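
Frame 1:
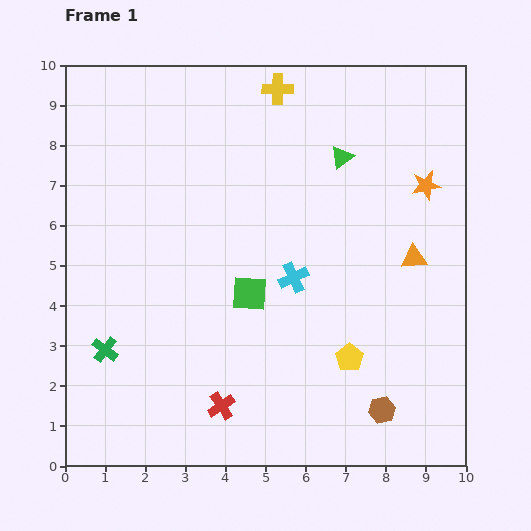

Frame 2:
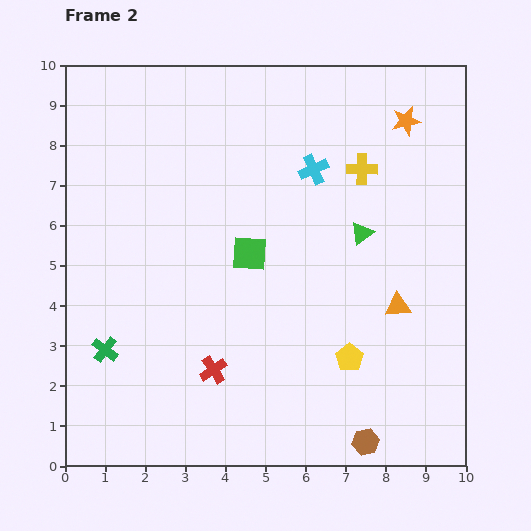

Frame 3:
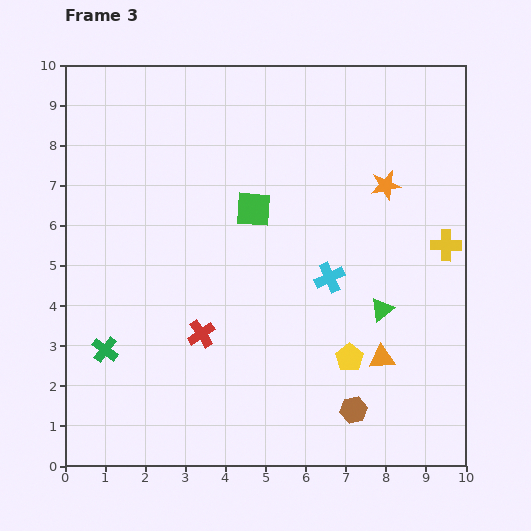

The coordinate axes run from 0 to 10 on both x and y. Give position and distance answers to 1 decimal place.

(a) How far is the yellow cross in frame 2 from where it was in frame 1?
2.9

The yellow cross moved from (5.3, 9.4) to (7.4, 7.4), a distance of √(2.1² + 2.0²) ≈ 2.9.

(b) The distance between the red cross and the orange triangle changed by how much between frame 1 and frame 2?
-1.2

Distance in frame 1: 6.1. Distance in frame 2: 4.9.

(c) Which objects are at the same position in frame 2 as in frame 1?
the yellow pentagon, the green cross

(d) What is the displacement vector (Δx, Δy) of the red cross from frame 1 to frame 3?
(-0.5, 1.8)

The red cross was at (3.9, 1.5) in frame 1 and (3.4, 3.3) in frame 3.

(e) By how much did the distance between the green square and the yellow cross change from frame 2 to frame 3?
+1.4

Distance in frame 2: 3.5. Distance in frame 3: 4.9.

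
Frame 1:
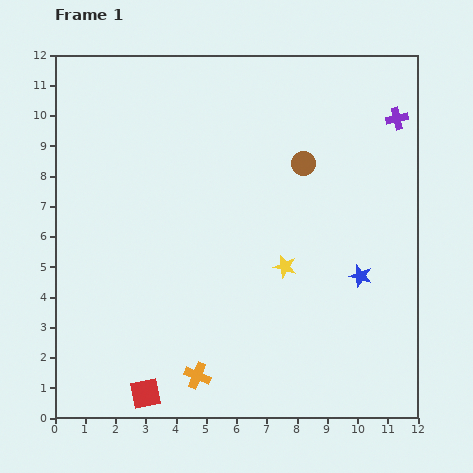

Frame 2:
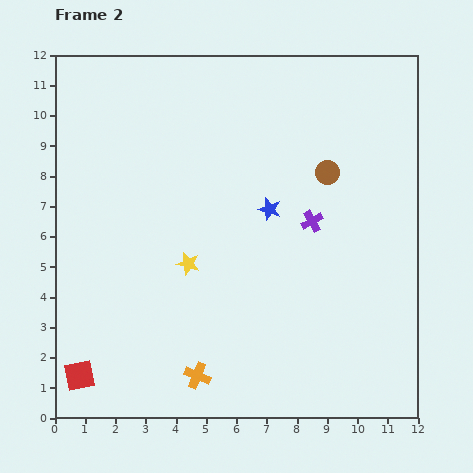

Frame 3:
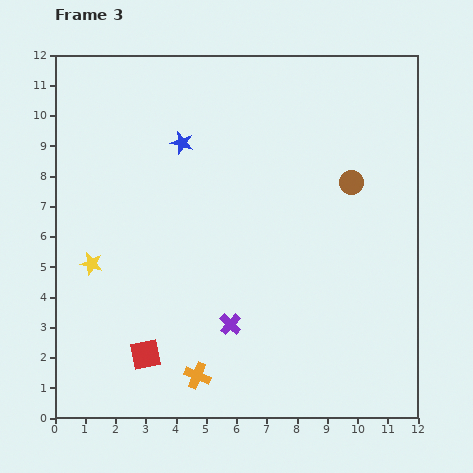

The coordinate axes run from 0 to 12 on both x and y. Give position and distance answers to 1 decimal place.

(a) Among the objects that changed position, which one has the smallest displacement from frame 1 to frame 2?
the brown circle

(moved 0.9)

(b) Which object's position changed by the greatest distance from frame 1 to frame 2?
the purple cross

(moved 4.4; next 3.7)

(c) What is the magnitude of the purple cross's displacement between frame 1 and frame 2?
4.4

The purple cross moved from (11.3, 9.9) to (8.5, 6.5), a distance of √(2.8² + 3.4²) ≈ 4.4.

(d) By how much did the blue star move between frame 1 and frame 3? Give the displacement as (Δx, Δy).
(-5.9, 4.4)

The blue star was at (10.1, 4.7) in frame 1 and (4.2, 9.1) in frame 3.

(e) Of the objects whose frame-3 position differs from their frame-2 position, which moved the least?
the brown circle

(moved 0.9)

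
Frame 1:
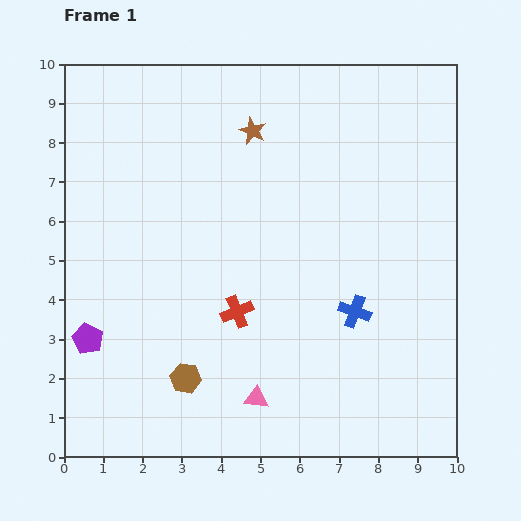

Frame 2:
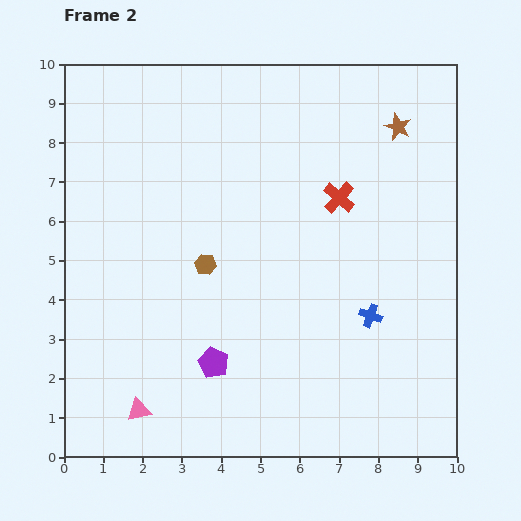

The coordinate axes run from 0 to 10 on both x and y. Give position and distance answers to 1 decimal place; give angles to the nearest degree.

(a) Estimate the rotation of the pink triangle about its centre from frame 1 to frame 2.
17° counter-clockwise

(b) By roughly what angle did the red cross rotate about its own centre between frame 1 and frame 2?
27° counter-clockwise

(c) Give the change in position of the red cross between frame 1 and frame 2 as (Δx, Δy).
(2.6, 2.9)

The red cross was at (4.4, 3.7) in frame 1 and (7.0, 6.6) in frame 2.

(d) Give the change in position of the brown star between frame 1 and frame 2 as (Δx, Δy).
(3.7, 0.1)

The brown star was at (4.8, 8.3) in frame 1 and (8.5, 8.4) in frame 2.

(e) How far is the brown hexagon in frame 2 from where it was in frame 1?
2.9

The brown hexagon moved from (3.1, 2.0) to (3.6, 4.9), a distance of √(0.5² + 2.9²) ≈ 2.9.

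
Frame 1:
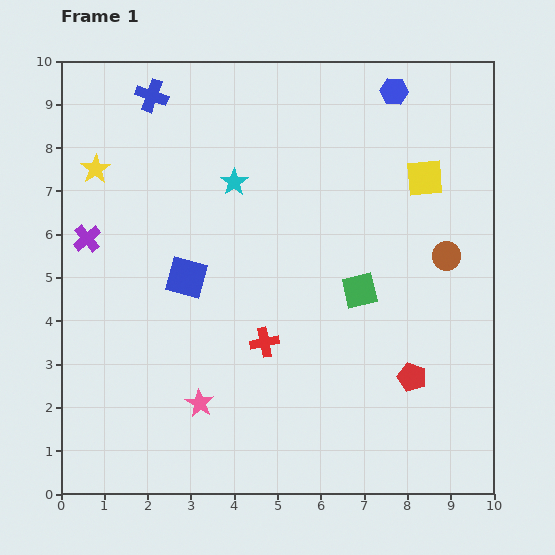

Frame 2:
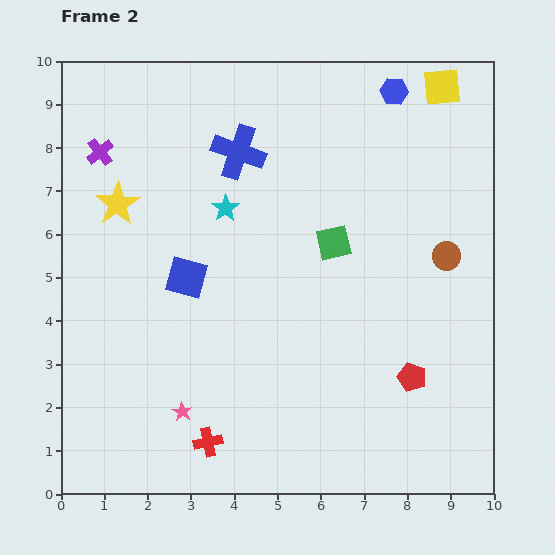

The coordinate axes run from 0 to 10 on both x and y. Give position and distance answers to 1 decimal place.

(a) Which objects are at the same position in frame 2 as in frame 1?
the blue square, the brown circle, the blue hexagon, the red pentagon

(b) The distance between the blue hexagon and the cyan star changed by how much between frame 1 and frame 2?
+0.4

Distance in frame 1: 4.3. Distance in frame 2: 4.7.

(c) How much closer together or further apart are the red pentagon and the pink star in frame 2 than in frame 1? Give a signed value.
+0.5

Distance in frame 1: 4.9. Distance in frame 2: 5.4.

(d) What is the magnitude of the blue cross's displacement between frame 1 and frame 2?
2.4

The blue cross moved from (2.1, 9.2) to (4.1, 7.9), a distance of √(2.0² + 1.3²) ≈ 2.4.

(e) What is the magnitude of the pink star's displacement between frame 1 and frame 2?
0.4

The pink star moved from (3.2, 2.1) to (2.8, 1.9), a distance of √(0.4² + 0.2²) ≈ 0.4.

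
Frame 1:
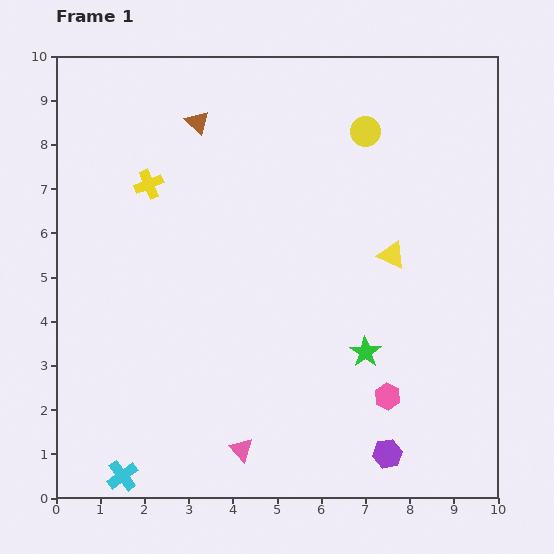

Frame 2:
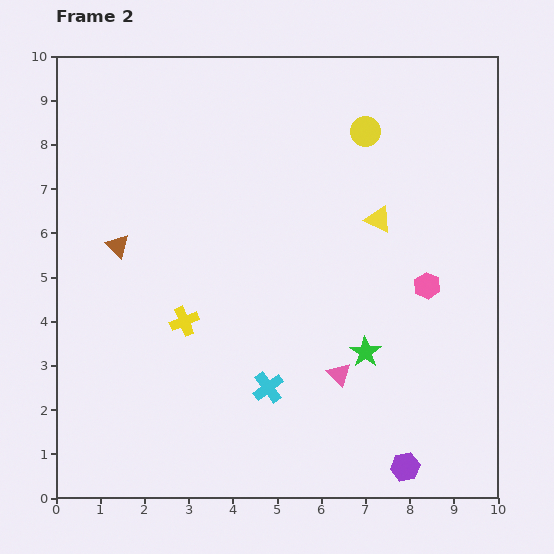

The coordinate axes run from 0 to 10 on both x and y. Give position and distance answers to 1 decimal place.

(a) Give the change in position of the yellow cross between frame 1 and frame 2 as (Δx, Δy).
(0.8, -3.1)

The yellow cross was at (2.1, 7.1) in frame 1 and (2.9, 4.0) in frame 2.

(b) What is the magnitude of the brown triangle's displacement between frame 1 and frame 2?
3.3

The brown triangle moved from (3.2, 8.5) to (1.4, 5.7), a distance of √(1.8² + 2.8²) ≈ 3.3.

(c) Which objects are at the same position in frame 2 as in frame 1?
the green star, the yellow circle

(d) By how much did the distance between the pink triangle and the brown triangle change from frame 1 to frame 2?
-1.7

Distance in frame 1: 7.5. Distance in frame 2: 5.8.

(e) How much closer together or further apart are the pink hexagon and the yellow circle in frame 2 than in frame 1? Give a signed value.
-2.2

Distance in frame 1: 6.0. Distance in frame 2: 3.8.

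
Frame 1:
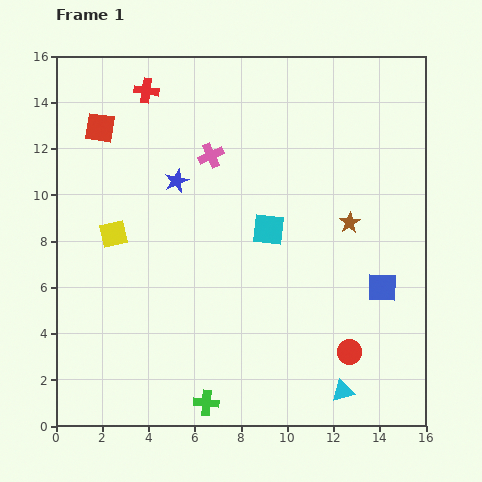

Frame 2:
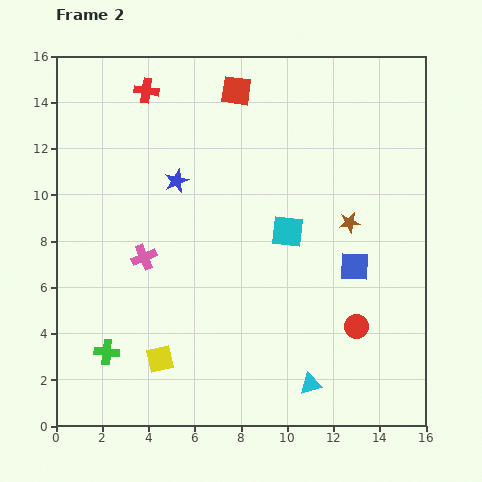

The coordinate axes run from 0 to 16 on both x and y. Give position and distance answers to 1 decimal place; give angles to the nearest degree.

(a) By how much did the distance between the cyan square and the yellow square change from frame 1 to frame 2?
+1.1

Distance in frame 1: 6.7. Distance in frame 2: 7.8.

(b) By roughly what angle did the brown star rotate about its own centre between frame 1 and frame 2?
23° clockwise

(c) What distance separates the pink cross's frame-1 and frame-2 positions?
5.3

The pink cross moved from (6.7, 11.7) to (3.8, 7.3), a distance of √(2.9² + 4.4²) ≈ 5.3.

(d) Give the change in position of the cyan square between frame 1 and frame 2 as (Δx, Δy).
(0.8, -0.1)

The cyan square was at (9.2, 8.5) in frame 1 and (10.0, 8.4) in frame 2.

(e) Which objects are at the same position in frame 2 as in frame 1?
the blue star, the red cross, the brown star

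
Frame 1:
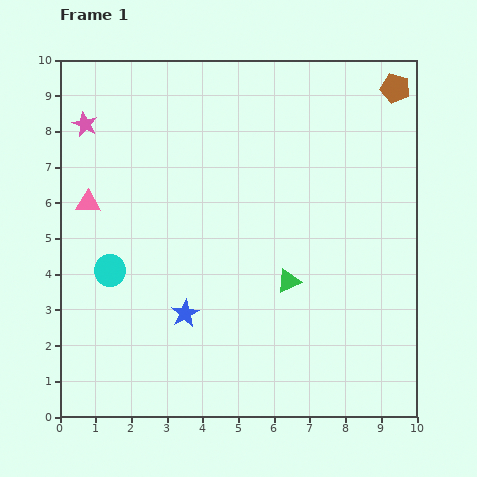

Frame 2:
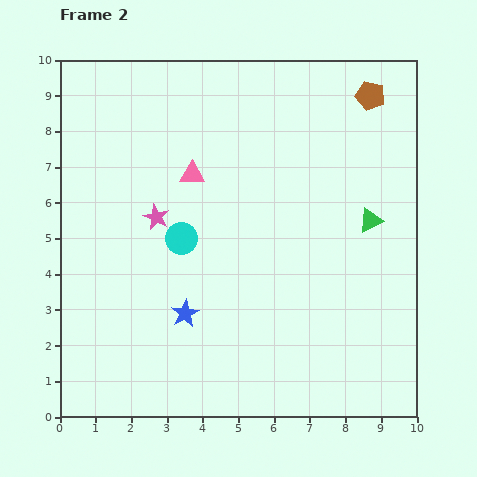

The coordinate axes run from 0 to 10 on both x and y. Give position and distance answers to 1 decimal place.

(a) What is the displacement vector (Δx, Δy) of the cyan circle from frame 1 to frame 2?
(2.0, 0.9)

The cyan circle was at (1.4, 4.1) in frame 1 and (3.4, 5.0) in frame 2.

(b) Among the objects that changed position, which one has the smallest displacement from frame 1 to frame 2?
the brown pentagon

(moved 0.7)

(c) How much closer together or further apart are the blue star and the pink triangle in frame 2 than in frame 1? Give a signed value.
-0.2

Distance in frame 1: 4.1. Distance in frame 2: 3.9.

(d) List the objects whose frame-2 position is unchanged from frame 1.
the blue star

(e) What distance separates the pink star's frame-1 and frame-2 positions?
3.3

The pink star moved from (0.7, 8.2) to (2.7, 5.6), a distance of √(2.0² + 2.6²) ≈ 3.3.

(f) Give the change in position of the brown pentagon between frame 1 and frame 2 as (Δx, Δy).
(-0.7, -0.2)

The brown pentagon was at (9.4, 9.2) in frame 1 and (8.7, 9.0) in frame 2.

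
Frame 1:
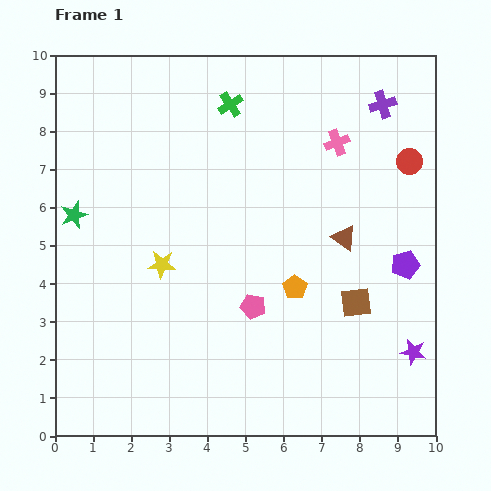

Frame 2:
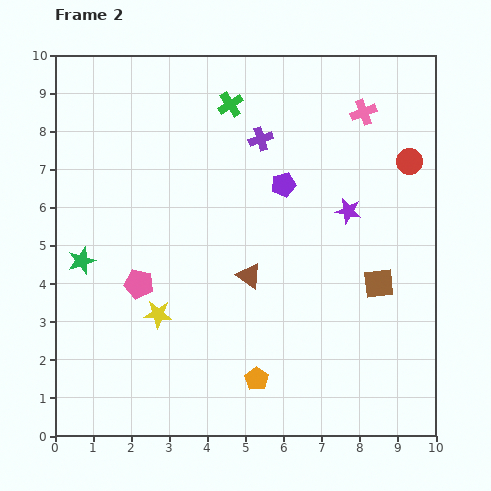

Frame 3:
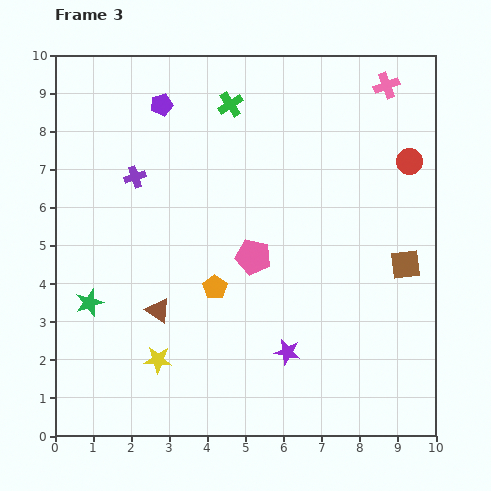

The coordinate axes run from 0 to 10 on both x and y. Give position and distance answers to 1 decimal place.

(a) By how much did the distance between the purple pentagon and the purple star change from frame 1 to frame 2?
-0.5

Distance in frame 1: 2.3. Distance in frame 2: 1.8.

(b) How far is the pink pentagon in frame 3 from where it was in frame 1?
1.3

The pink pentagon moved from (5.2, 3.4) to (5.2, 4.7), a distance of √(0.0² + 1.3²) ≈ 1.3.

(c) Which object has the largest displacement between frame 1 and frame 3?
the purple pentagon

(moved 7.7; next 6.8)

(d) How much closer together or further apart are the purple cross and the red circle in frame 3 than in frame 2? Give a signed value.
+3.3

Distance in frame 2: 3.9. Distance in frame 3: 7.2.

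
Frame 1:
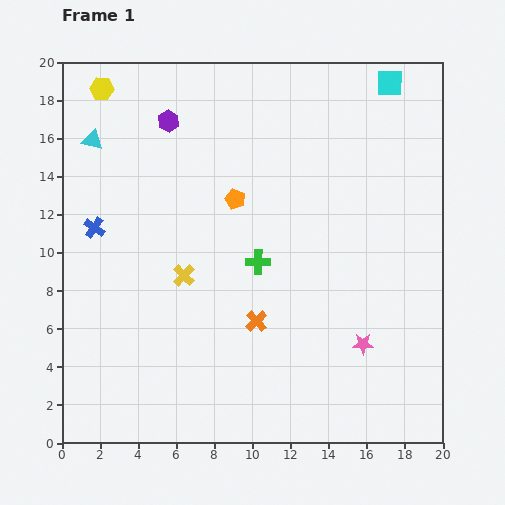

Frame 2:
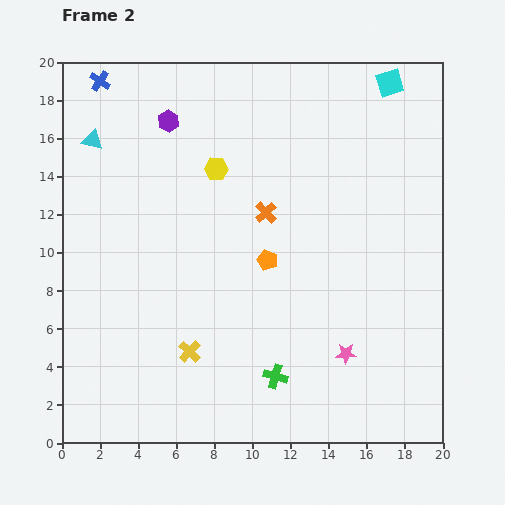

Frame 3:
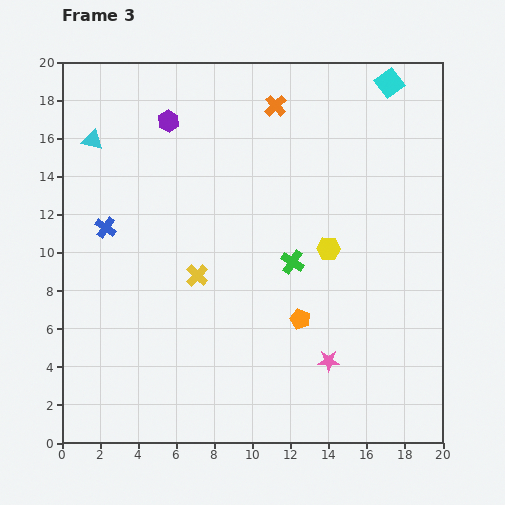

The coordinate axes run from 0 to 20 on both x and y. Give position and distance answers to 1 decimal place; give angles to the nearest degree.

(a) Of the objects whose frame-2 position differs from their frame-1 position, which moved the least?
the pink star

(moved 1.0)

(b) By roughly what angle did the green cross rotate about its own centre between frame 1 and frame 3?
32° clockwise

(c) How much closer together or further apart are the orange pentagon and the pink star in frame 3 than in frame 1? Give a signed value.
-7.4

Distance in frame 1: 10.1. Distance in frame 3: 2.7.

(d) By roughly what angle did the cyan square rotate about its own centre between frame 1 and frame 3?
38° counter-clockwise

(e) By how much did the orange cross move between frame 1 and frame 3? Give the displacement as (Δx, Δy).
(1.0, 11.3)

The orange cross was at (10.2, 6.4) in frame 1 and (11.2, 17.7) in frame 3.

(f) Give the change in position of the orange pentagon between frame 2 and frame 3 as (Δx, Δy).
(1.7, -3.1)

The orange pentagon was at (10.8, 9.6) in frame 2 and (12.5, 6.5) in frame 3.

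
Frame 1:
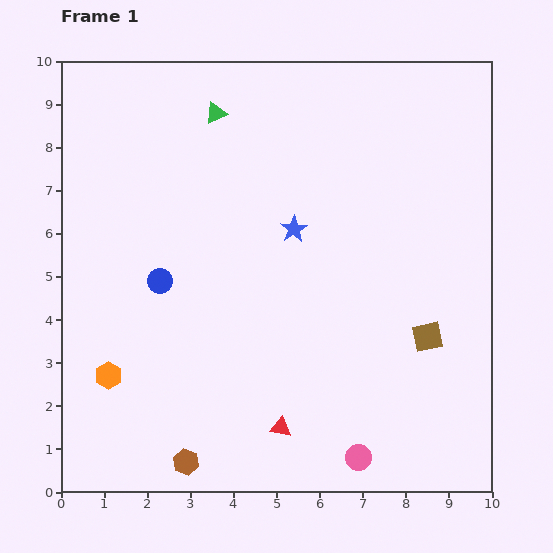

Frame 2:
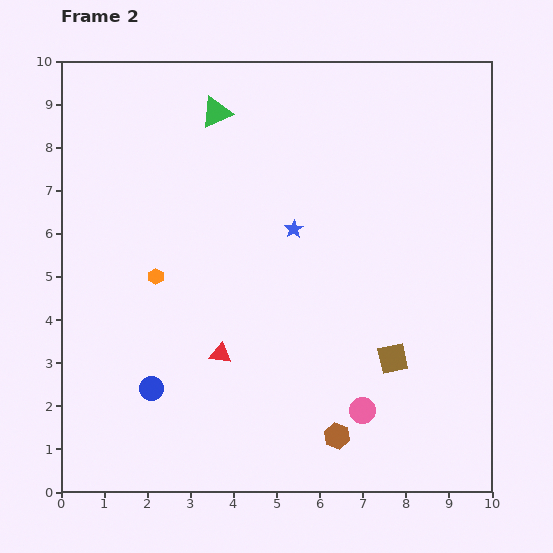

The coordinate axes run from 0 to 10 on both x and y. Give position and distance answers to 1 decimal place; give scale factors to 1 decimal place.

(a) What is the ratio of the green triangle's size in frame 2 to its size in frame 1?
1.5×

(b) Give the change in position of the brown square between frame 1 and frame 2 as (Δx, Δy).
(-0.8, -0.5)

The brown square was at (8.5, 3.6) in frame 1 and (7.7, 3.1) in frame 2.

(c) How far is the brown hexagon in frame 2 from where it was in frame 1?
3.6

The brown hexagon moved from (2.9, 0.7) to (6.4, 1.3), a distance of √(3.5² + 0.6²) ≈ 3.6.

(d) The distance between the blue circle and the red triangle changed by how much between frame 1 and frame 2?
-2.6

Distance in frame 1: 4.4. Distance in frame 2: 1.8.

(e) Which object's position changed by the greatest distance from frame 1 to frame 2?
the brown hexagon

(moved 3.6; next 2.5)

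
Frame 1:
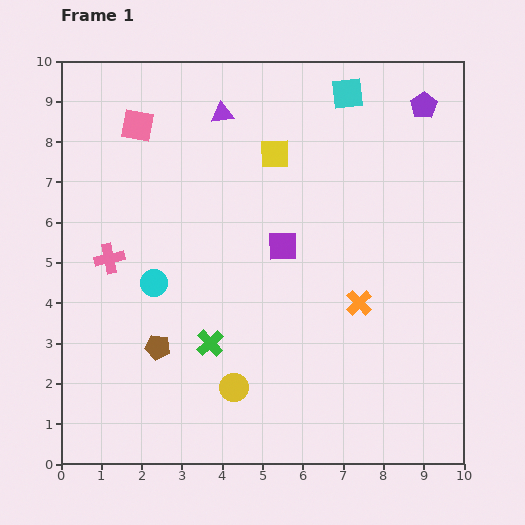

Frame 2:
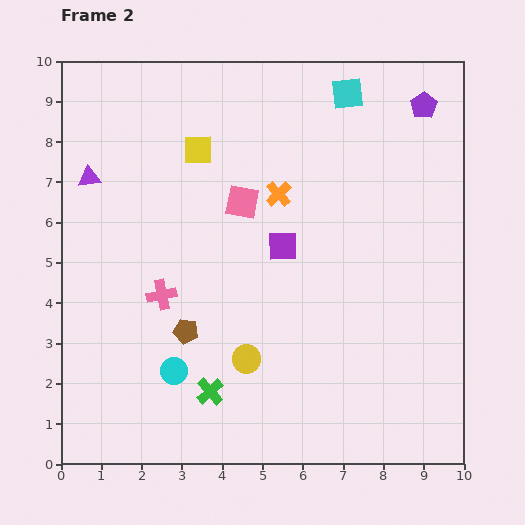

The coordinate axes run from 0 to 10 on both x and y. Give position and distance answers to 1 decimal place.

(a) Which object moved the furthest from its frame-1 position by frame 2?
the purple triangle

(moved 3.7; next 3.4)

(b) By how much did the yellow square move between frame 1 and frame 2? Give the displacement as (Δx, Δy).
(-1.9, 0.1)

The yellow square was at (5.3, 7.7) in frame 1 and (3.4, 7.8) in frame 2.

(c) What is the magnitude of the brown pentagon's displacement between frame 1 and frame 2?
0.8

The brown pentagon moved from (2.4, 2.9) to (3.1, 3.3), a distance of √(0.7² + 0.4²) ≈ 0.8.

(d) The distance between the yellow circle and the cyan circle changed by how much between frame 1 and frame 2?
-1.5

Distance in frame 1: 3.3. Distance in frame 2: 1.8.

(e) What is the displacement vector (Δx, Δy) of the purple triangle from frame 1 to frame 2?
(-3.3, -1.6)

The purple triangle was at (4.0, 8.7) in frame 1 and (0.7, 7.1) in frame 2.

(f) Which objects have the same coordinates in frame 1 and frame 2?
the purple square, the purple pentagon, the cyan square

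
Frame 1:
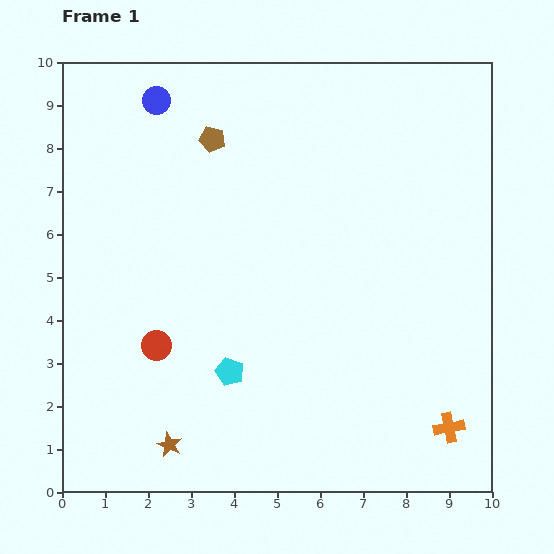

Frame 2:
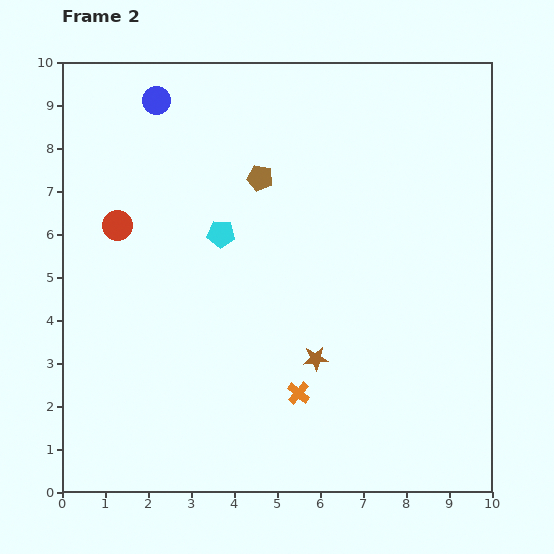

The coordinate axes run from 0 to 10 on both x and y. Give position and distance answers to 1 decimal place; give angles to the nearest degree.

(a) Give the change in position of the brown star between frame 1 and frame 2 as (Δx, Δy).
(3.4, 2.0)

The brown star was at (2.5, 1.1) in frame 1 and (5.9, 3.1) in frame 2.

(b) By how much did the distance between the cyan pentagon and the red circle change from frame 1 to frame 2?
+0.6

Distance in frame 1: 1.8. Distance in frame 2: 2.4.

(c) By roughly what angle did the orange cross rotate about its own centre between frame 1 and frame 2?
39° counter-clockwise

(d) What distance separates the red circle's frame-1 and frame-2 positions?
2.9

The red circle moved from (2.2, 3.4) to (1.3, 6.2), a distance of √(0.9² + 2.8²) ≈ 2.9.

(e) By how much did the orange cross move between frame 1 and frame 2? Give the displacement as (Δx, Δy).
(-3.5, 0.8)

The orange cross was at (9.0, 1.5) in frame 1 and (5.5, 2.3) in frame 2.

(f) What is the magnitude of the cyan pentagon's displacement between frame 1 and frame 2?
3.2

The cyan pentagon moved from (3.9, 2.8) to (3.7, 6.0), a distance of √(0.2² + 3.2²) ≈ 3.2.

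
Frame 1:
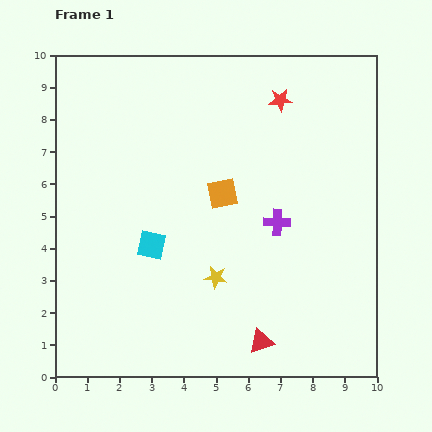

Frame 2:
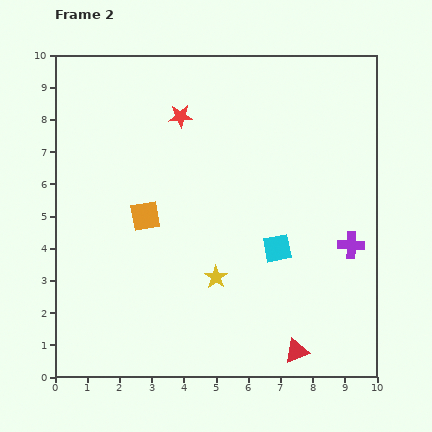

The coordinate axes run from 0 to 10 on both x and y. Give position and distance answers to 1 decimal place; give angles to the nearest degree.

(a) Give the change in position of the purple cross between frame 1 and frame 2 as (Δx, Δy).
(2.3, -0.7)

The purple cross was at (6.9, 4.8) in frame 1 and (9.2, 4.1) in frame 2.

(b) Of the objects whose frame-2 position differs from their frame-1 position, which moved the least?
the red triangle

(moved 1.1)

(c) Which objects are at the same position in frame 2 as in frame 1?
the yellow star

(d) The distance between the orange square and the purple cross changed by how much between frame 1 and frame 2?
+4.6

Distance in frame 1: 1.9. Distance in frame 2: 6.5.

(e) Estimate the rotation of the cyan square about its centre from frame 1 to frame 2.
24° counter-clockwise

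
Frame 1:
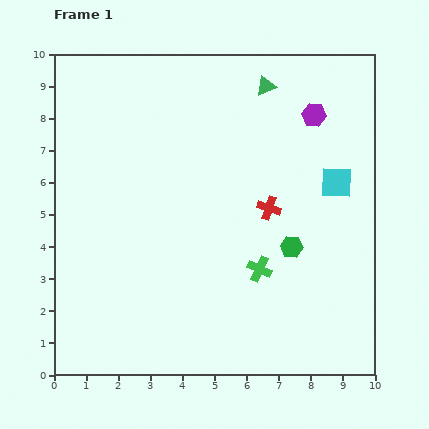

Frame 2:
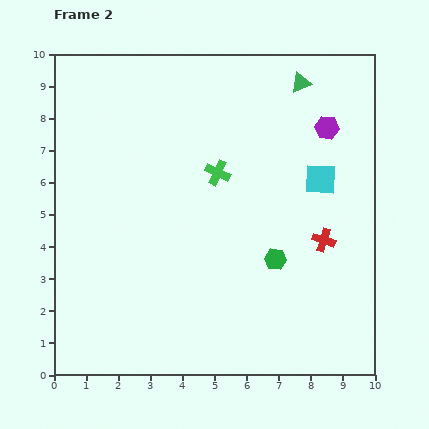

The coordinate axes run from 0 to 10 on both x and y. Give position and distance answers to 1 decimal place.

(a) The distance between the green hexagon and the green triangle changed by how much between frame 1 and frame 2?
+0.5

Distance in frame 1: 5.1. Distance in frame 2: 5.6.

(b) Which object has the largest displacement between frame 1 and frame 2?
the green cross

(moved 3.3; next 2.0)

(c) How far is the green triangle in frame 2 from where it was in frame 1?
1.1

The green triangle moved from (6.6, 9.0) to (7.7, 9.1), a distance of √(1.1² + 0.1²) ≈ 1.1.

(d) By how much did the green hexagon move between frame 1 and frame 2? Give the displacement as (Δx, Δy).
(-0.5, -0.4)

The green hexagon was at (7.4, 4.0) in frame 1 and (6.9, 3.6) in frame 2.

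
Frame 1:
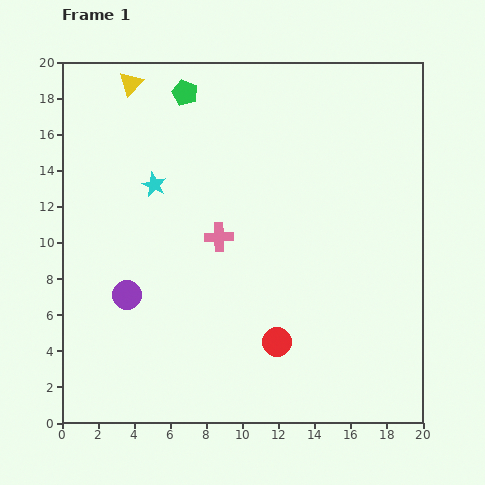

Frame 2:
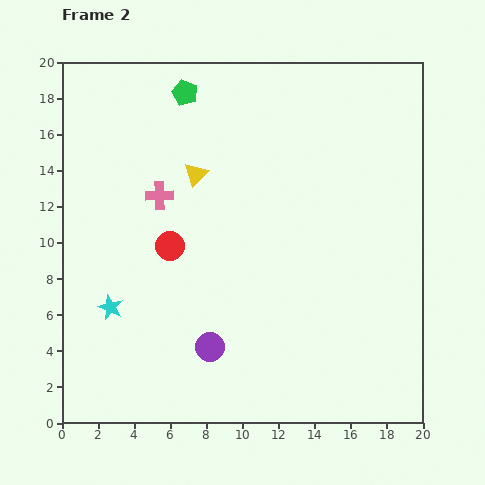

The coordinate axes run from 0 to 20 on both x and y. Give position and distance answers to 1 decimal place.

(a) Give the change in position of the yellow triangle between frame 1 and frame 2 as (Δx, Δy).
(3.6, -5.0)

The yellow triangle was at (3.8, 18.8) in frame 1 and (7.4, 13.8) in frame 2.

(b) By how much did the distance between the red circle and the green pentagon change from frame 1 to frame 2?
-6.2

Distance in frame 1: 14.7. Distance in frame 2: 8.5.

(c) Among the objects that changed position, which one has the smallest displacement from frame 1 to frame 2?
the pink cross

(moved 4.0)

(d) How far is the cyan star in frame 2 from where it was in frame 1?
7.2

The cyan star moved from (5.1, 13.2) to (2.7, 6.4), a distance of √(2.4² + 6.8²) ≈ 7.2.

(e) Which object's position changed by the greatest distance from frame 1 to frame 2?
the red circle

(moved 7.9; next 7.2)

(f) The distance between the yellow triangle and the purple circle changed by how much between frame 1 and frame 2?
-2.1

Distance in frame 1: 11.7. Distance in frame 2: 9.6.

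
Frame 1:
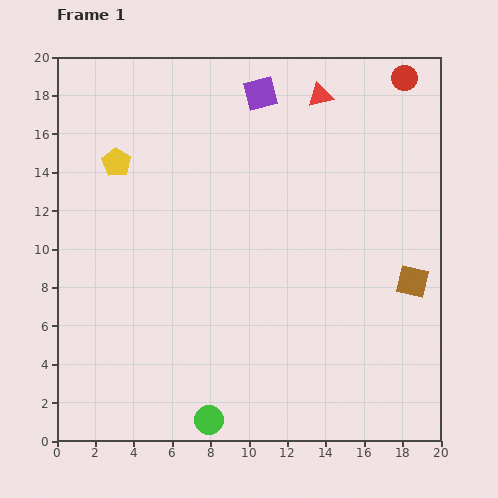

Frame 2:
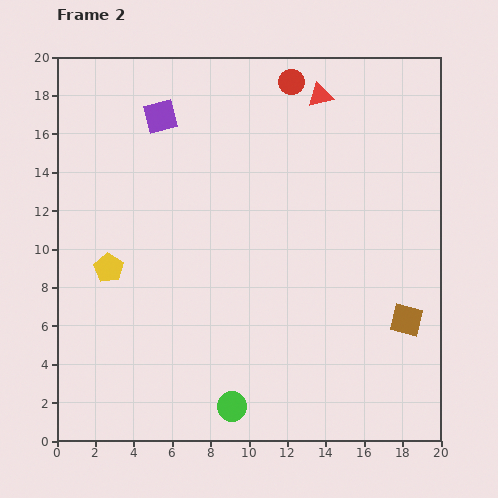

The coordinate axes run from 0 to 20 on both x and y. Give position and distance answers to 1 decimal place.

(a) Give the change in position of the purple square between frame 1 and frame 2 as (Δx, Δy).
(-5.2, -1.2)

The purple square was at (10.6, 18.1) in frame 1 and (5.4, 16.9) in frame 2.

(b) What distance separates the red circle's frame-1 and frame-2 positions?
5.9

The red circle moved from (18.1, 18.9) to (12.2, 18.7), a distance of √(5.9² + 0.2²) ≈ 5.9.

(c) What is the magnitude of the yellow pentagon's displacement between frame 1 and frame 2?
5.5

The yellow pentagon moved from (3.1, 14.5) to (2.7, 9.0), a distance of √(0.4² + 5.5²) ≈ 5.5.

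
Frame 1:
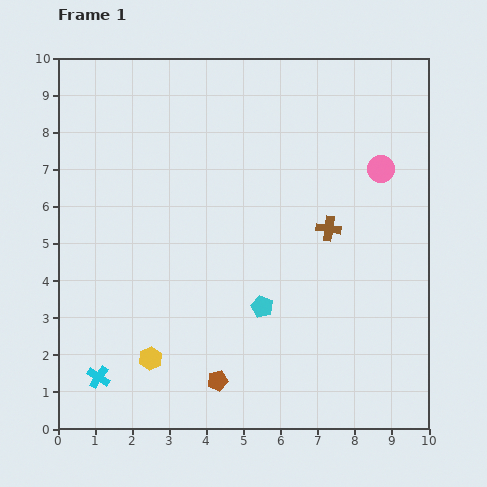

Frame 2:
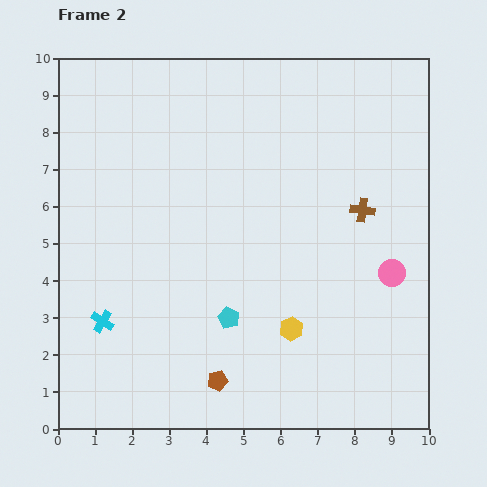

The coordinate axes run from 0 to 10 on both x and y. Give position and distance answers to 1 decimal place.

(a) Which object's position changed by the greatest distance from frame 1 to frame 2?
the yellow hexagon

(moved 3.9; next 2.8)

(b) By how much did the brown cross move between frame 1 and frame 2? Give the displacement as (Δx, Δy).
(0.9, 0.5)

The brown cross was at (7.3, 5.4) in frame 1 and (8.2, 5.9) in frame 2.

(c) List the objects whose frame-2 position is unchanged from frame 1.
the brown pentagon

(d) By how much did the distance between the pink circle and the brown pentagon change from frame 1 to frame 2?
-1.7

Distance in frame 1: 7.2. Distance in frame 2: 5.5.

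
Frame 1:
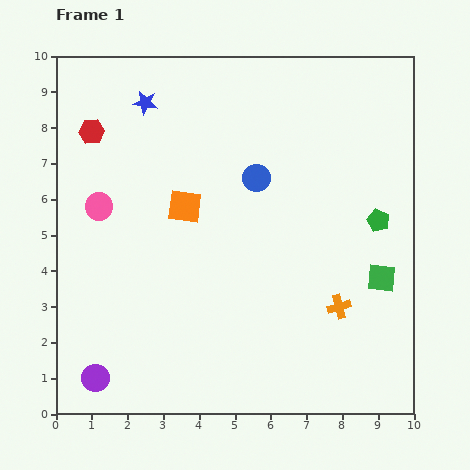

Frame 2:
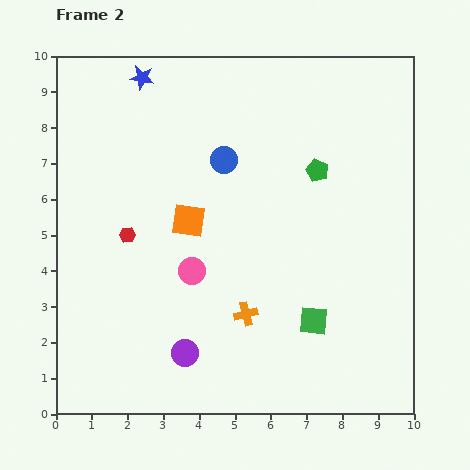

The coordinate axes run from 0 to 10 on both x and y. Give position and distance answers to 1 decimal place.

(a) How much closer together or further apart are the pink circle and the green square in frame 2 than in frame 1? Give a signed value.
-4.4

Distance in frame 1: 8.1. Distance in frame 2: 3.7.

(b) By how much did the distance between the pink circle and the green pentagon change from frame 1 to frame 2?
-3.3

Distance in frame 1: 7.8. Distance in frame 2: 4.5.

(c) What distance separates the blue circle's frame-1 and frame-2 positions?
1.0

The blue circle moved from (5.6, 6.6) to (4.7, 7.1), a distance of √(0.9² + 0.5²) ≈ 1.0.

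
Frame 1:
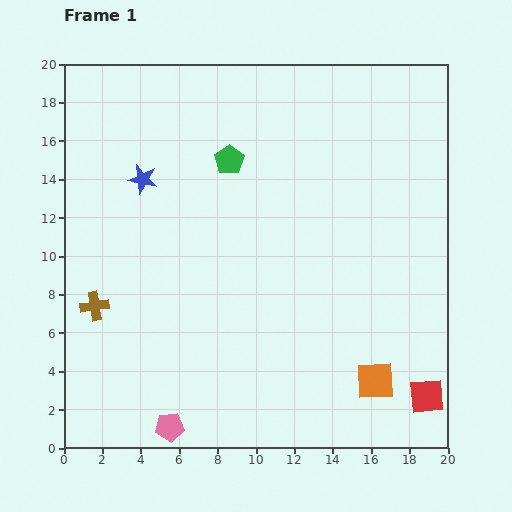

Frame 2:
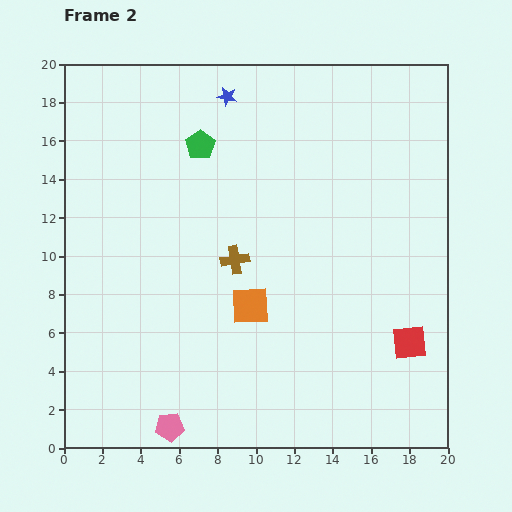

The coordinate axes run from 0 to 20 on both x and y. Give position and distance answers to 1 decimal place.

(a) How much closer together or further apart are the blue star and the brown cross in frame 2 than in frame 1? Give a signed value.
+1.4

Distance in frame 1: 7.1. Distance in frame 2: 8.5.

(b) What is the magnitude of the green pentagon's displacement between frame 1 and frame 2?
1.7

The green pentagon moved from (8.6, 15.0) to (7.1, 15.8), a distance of √(1.5² + 0.8²) ≈ 1.7.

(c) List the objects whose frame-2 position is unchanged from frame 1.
the pink pentagon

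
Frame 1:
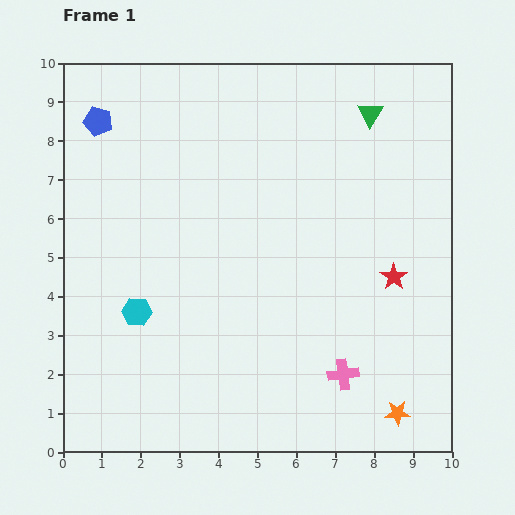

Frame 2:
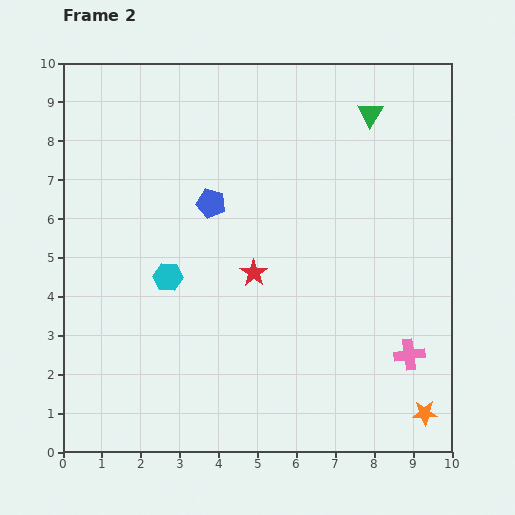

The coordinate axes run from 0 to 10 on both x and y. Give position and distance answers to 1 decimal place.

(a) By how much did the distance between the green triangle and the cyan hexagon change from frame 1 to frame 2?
-1.2

Distance in frame 1: 7.9. Distance in frame 2: 6.7.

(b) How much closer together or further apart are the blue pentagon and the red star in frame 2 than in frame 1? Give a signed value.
-6.5

Distance in frame 1: 8.6. Distance in frame 2: 2.1.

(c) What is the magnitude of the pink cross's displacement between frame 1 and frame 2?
1.8

The pink cross moved from (7.2, 2.0) to (8.9, 2.5), a distance of √(1.7² + 0.5²) ≈ 1.8.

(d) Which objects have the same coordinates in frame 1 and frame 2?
the green triangle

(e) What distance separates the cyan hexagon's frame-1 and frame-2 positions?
1.2

The cyan hexagon moved from (1.9, 3.6) to (2.7, 4.5), a distance of √(0.8² + 0.9²) ≈ 1.2.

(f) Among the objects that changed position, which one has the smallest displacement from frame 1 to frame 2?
the orange star

(moved 0.7)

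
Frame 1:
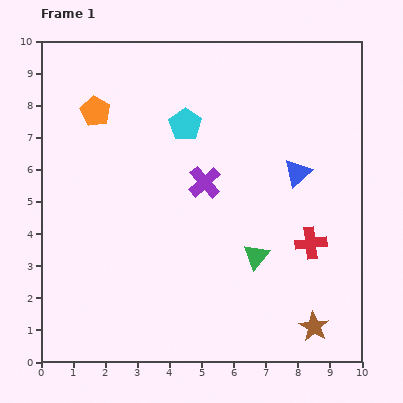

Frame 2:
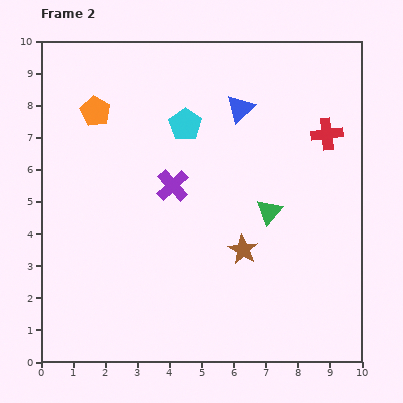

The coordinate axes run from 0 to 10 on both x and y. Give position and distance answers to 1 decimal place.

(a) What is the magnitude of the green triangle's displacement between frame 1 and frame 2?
1.5

The green triangle moved from (6.7, 3.3) to (7.1, 4.7), a distance of √(0.4² + 1.4²) ≈ 1.5.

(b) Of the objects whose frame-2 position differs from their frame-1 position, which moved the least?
the purple cross

(moved 1.0)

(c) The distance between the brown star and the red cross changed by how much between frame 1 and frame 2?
+1.8

Distance in frame 1: 2.6. Distance in frame 2: 4.4.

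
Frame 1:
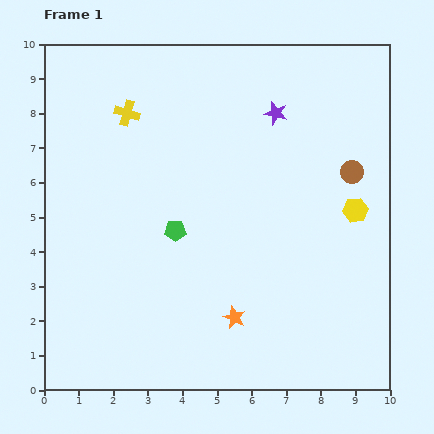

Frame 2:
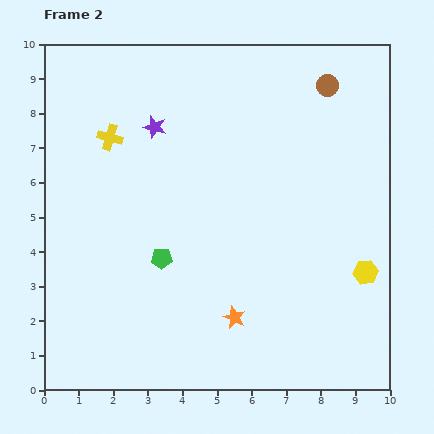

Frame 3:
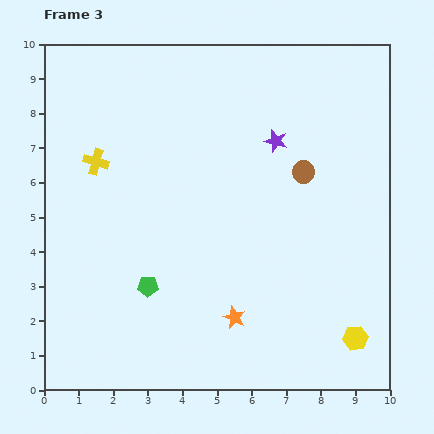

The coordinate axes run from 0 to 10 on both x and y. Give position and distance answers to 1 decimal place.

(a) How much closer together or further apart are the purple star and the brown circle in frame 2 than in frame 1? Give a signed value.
+2.3

Distance in frame 1: 2.8. Distance in frame 2: 5.1.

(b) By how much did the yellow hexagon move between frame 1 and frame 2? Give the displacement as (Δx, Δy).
(0.3, -1.8)

The yellow hexagon was at (9.0, 5.2) in frame 1 and (9.3, 3.4) in frame 2.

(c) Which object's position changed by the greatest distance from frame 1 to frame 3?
the yellow hexagon

(moved 3.7; next 1.8)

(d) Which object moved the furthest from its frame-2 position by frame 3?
the purple star

(moved 3.5; next 2.6)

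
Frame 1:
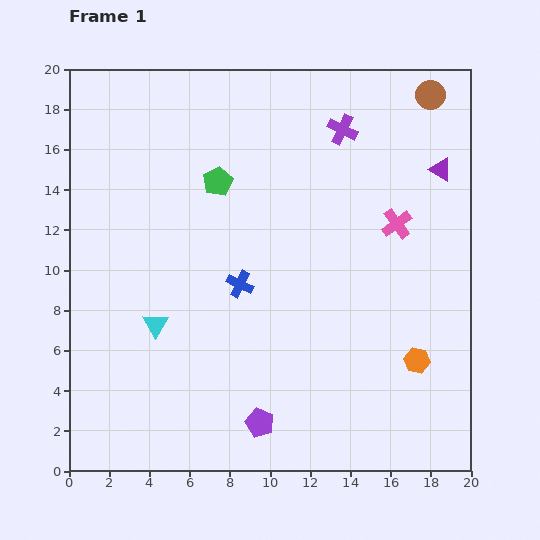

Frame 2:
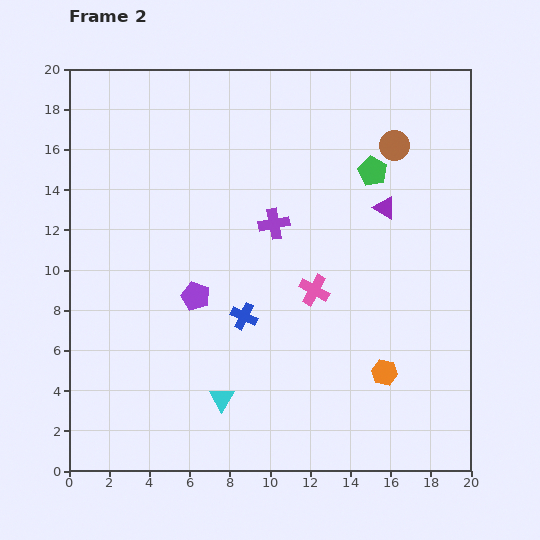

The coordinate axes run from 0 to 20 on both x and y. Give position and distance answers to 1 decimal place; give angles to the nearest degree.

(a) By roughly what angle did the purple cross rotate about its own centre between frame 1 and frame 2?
35° counter-clockwise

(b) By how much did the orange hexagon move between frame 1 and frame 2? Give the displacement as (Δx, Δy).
(-1.6, -0.6)

The orange hexagon was at (17.3, 5.5) in frame 1 and (15.7, 4.9) in frame 2.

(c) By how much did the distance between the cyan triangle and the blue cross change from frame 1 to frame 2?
-0.5

Distance in frame 1: 4.7. Distance in frame 2: 4.2.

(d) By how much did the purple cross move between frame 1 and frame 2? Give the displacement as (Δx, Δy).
(-3.4, -4.7)

The purple cross was at (13.6, 17.0) in frame 1 and (10.2, 12.3) in frame 2.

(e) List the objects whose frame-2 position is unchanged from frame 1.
none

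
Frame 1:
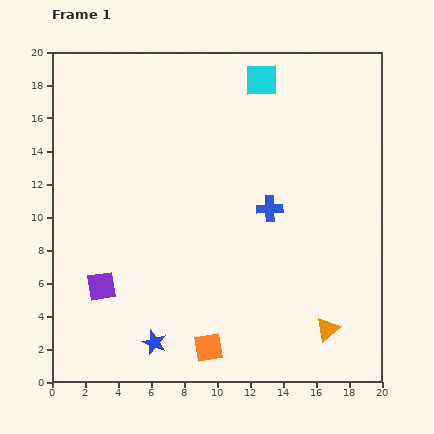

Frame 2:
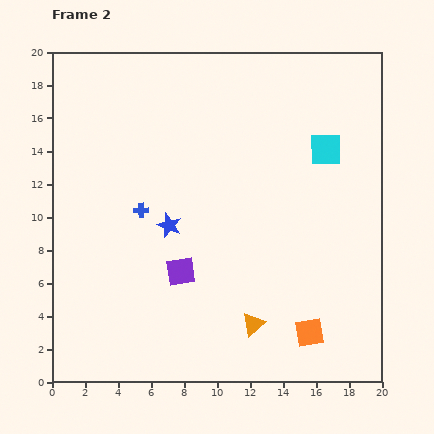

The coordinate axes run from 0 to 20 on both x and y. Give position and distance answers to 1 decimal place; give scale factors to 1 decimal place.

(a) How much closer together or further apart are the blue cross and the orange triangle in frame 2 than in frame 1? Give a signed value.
+1.6

Distance in frame 1: 8.1. Distance in frame 2: 9.7.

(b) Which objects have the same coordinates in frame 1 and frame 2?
none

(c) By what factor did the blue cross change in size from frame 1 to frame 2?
0.6×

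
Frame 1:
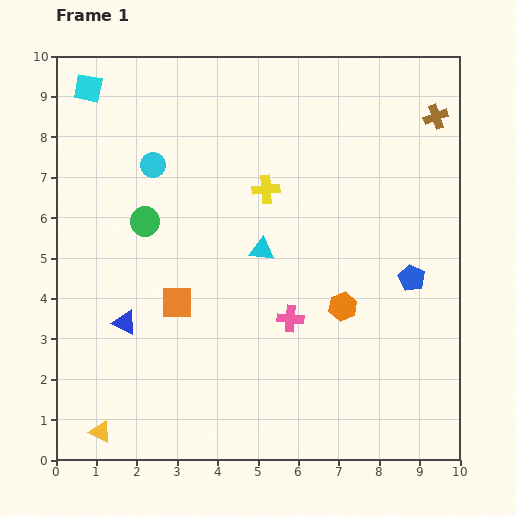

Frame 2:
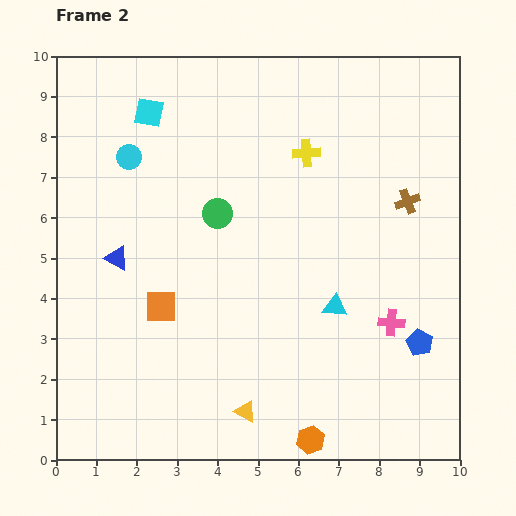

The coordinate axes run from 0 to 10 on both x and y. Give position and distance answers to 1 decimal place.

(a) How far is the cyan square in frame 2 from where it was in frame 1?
1.6

The cyan square moved from (0.8, 9.2) to (2.3, 8.6), a distance of √(1.5² + 0.6²) ≈ 1.6.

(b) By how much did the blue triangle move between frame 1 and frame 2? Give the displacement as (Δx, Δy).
(-0.2, 1.6)

The blue triangle was at (1.7, 3.4) in frame 1 and (1.5, 5.0) in frame 2.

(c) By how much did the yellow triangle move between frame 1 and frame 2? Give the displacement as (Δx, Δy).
(3.6, 0.5)

The yellow triangle was at (1.1, 0.7) in frame 1 and (4.7, 1.2) in frame 2.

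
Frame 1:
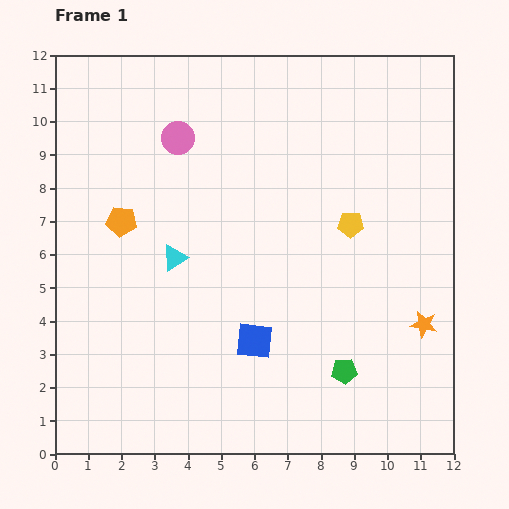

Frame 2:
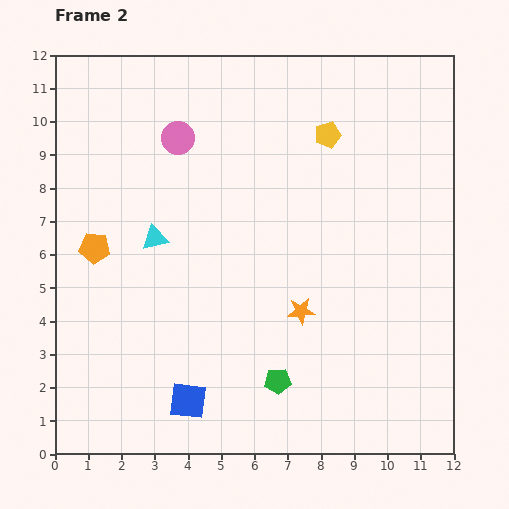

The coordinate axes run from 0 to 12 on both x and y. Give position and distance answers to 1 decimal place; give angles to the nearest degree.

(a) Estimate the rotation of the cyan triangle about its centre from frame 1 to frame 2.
18° clockwise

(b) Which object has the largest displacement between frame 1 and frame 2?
the orange star

(moved 3.7; next 2.8)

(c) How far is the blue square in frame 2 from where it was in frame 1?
2.7

The blue square moved from (6.0, 3.4) to (4.0, 1.6), a distance of √(2.0² + 1.8²) ≈ 2.7.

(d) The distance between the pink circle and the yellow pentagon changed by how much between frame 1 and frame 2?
-1.3

Distance in frame 1: 5.8. Distance in frame 2: 4.5.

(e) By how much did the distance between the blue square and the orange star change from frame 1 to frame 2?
-0.8

Distance in frame 1: 5.1. Distance in frame 2: 4.3.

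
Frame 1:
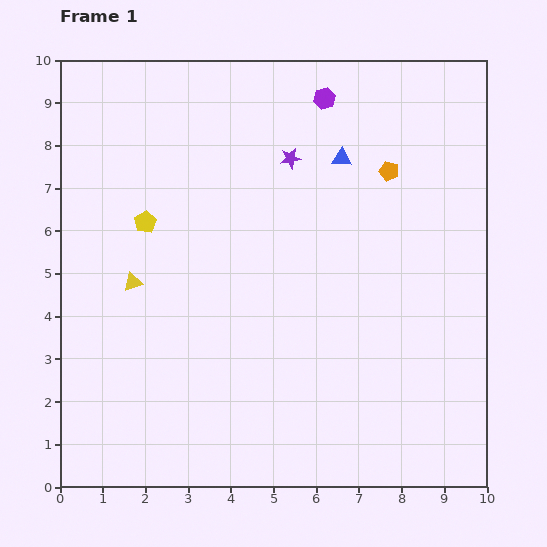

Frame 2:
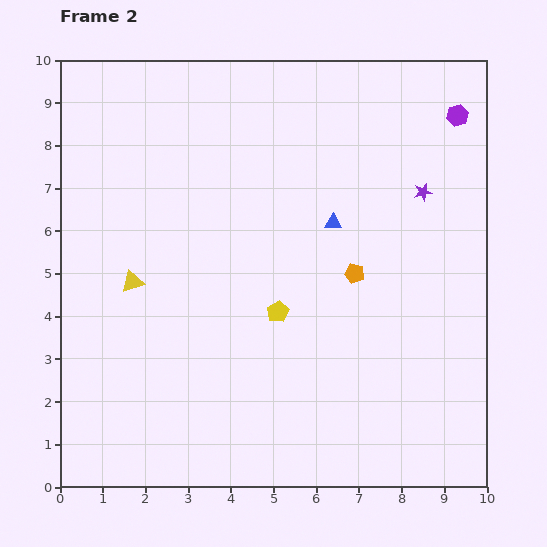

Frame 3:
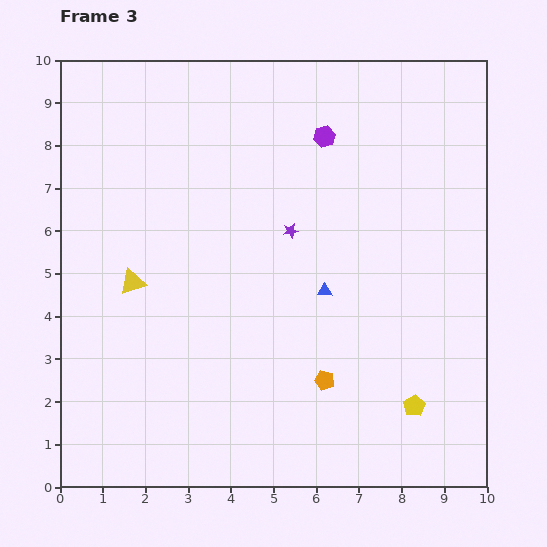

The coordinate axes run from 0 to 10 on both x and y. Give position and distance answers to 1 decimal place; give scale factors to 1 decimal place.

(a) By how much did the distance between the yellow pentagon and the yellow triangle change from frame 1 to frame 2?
+2.1

Distance in frame 1: 1.4. Distance in frame 2: 3.5.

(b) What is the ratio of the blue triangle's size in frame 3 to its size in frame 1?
0.7×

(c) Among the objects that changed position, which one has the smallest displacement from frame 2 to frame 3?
the blue triangle

(moved 1.6)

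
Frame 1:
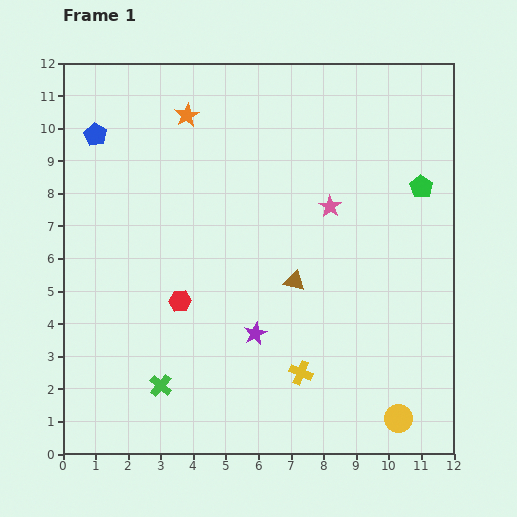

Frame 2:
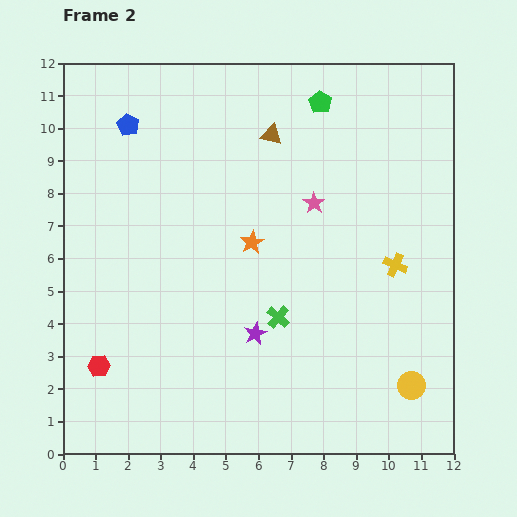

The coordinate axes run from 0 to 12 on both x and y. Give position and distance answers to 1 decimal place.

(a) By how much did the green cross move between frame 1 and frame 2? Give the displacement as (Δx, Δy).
(3.6, 2.1)

The green cross was at (3.0, 2.1) in frame 1 and (6.6, 4.2) in frame 2.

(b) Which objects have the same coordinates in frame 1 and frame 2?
the purple star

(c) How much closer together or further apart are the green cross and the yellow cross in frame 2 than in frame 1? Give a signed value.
-0.4

Distance in frame 1: 4.3. Distance in frame 2: 3.9.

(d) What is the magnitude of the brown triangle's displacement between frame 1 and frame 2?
4.6

The brown triangle moved from (7.1, 5.3) to (6.4, 9.8), a distance of √(0.7² + 4.5²) ≈ 4.6.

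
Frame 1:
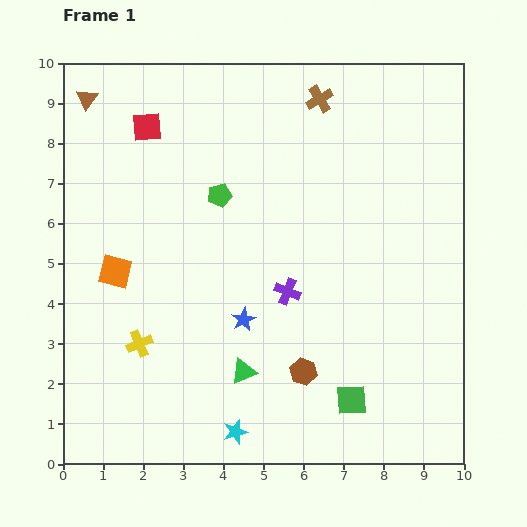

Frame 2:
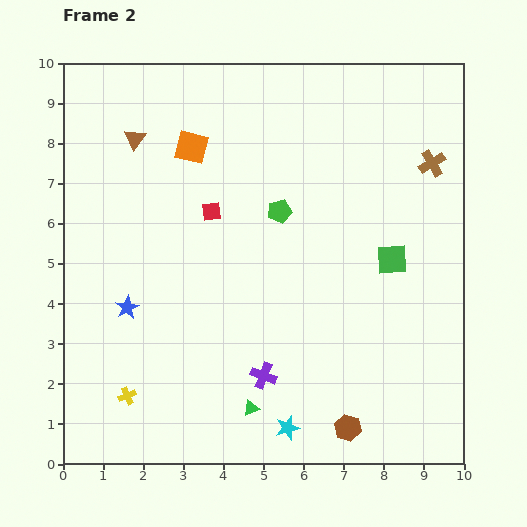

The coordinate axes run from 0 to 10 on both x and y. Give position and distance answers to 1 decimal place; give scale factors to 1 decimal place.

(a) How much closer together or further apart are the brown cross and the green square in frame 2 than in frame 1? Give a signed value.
-4.9

Distance in frame 1: 7.5. Distance in frame 2: 2.6.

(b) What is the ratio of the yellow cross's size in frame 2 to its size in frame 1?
0.7×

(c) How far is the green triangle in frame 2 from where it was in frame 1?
0.9

The green triangle moved from (4.5, 2.3) to (4.7, 1.4), a distance of √(0.2² + 0.9²) ≈ 0.9.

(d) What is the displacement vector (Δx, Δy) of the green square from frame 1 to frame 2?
(1.0, 3.5)

The green square was at (7.2, 1.6) in frame 1 and (8.2, 5.1) in frame 2.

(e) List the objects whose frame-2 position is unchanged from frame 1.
none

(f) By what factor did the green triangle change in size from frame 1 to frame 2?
0.6×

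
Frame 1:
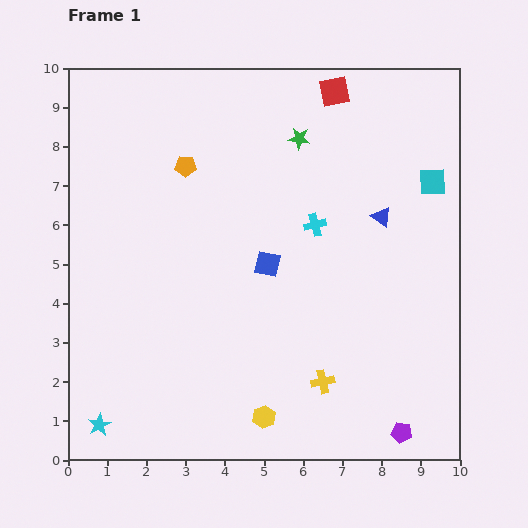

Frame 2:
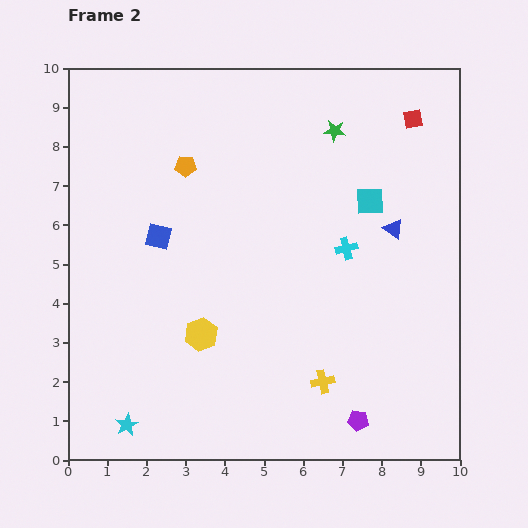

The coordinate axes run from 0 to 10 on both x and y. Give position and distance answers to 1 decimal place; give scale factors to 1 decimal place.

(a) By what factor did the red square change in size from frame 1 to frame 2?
0.6×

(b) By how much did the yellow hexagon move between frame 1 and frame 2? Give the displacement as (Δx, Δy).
(-1.6, 2.1)

The yellow hexagon was at (5.0, 1.1) in frame 1 and (3.4, 3.2) in frame 2.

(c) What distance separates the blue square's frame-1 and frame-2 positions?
2.9

The blue square moved from (5.1, 5.0) to (2.3, 5.7), a distance of √(2.8² + 0.7²) ≈ 2.9.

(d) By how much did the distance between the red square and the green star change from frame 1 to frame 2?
+0.5

Distance in frame 1: 1.5. Distance in frame 2: 2.0.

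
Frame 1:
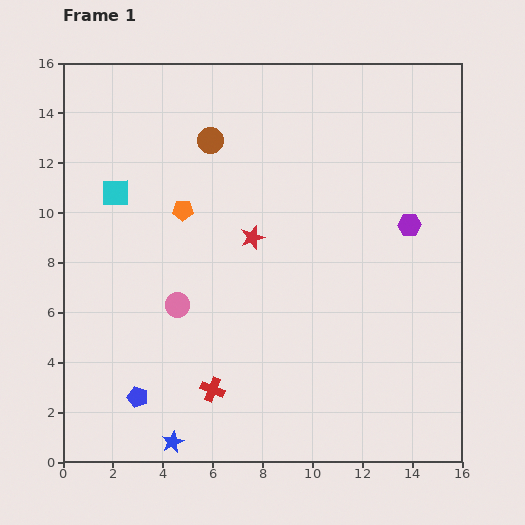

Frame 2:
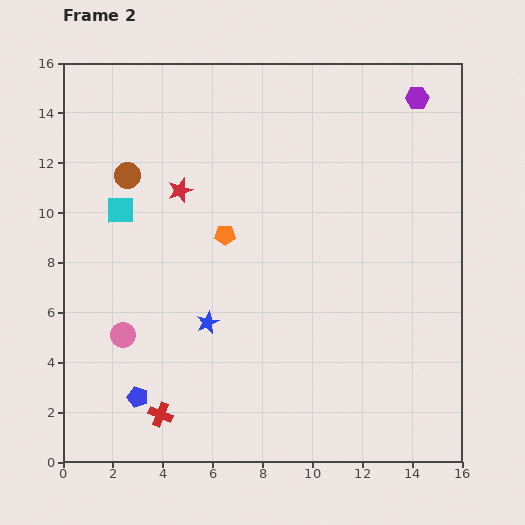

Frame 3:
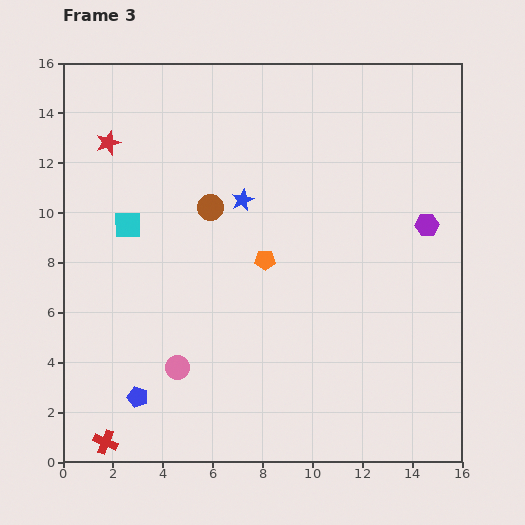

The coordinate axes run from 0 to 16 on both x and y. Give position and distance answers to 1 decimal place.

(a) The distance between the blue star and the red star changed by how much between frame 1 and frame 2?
-3.4

Distance in frame 1: 8.8. Distance in frame 2: 5.4.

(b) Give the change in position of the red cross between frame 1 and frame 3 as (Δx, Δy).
(-4.3, -2.1)

The red cross was at (6.0, 2.9) in frame 1 and (1.7, 0.8) in frame 3.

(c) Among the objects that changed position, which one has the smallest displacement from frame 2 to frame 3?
the cyan square

(moved 0.7)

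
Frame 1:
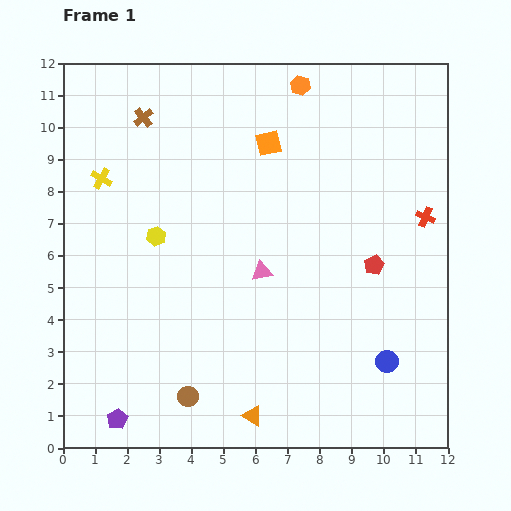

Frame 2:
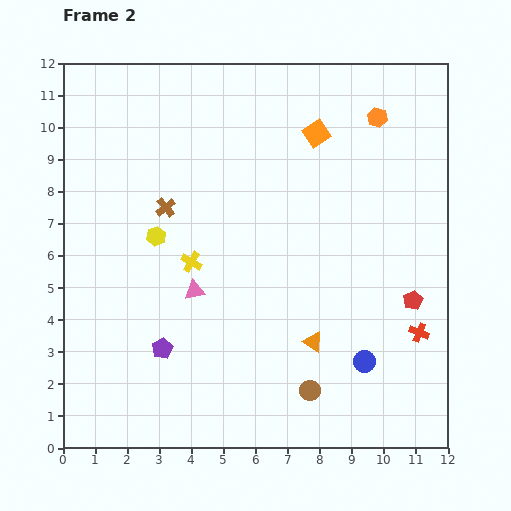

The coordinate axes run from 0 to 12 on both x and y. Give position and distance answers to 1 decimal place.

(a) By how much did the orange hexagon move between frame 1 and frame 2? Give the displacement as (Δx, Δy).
(2.4, -1.0)

The orange hexagon was at (7.4, 11.3) in frame 1 and (9.8, 10.3) in frame 2.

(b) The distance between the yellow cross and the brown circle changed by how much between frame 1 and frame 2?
-1.9

Distance in frame 1: 7.3. Distance in frame 2: 5.4.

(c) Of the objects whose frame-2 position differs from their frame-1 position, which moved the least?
the blue circle

(moved 0.7)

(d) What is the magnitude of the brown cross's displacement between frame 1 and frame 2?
2.9

The brown cross moved from (2.5, 10.3) to (3.2, 7.5), a distance of √(0.7² + 2.8²) ≈ 2.9.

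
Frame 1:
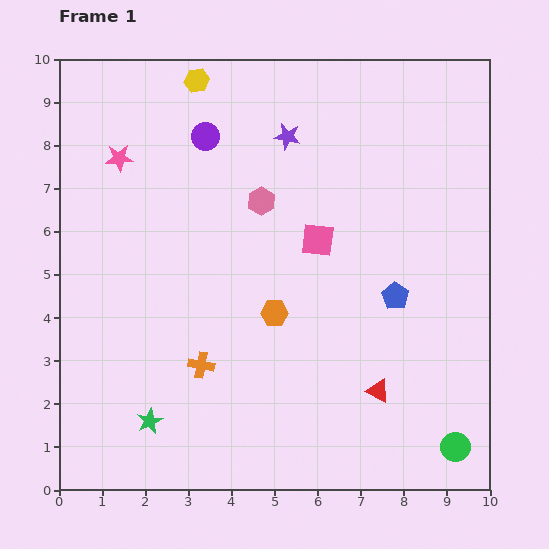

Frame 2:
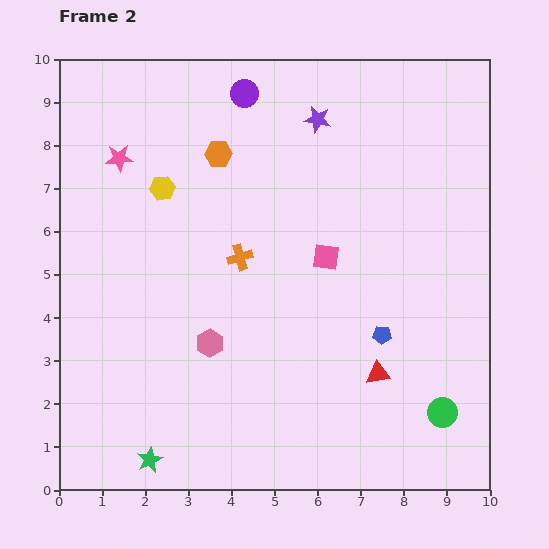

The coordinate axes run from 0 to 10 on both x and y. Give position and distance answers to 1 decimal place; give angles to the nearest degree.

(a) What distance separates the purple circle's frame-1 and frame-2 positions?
1.3

The purple circle moved from (3.4, 8.2) to (4.3, 9.2), a distance of √(0.9² + 1.0²) ≈ 1.3.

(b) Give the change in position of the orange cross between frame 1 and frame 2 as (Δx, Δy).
(0.9, 2.5)

The orange cross was at (3.3, 2.9) in frame 1 and (4.2, 5.4) in frame 2.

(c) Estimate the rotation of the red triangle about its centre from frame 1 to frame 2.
37° counter-clockwise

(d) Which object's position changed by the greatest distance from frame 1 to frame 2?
the orange hexagon

(moved 3.9; next 3.5)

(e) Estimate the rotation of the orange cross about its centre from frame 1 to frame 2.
27° counter-clockwise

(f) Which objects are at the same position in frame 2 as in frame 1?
the pink star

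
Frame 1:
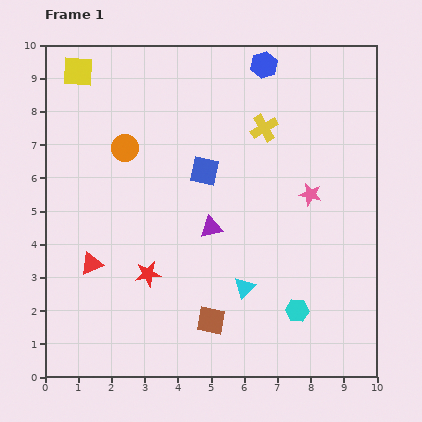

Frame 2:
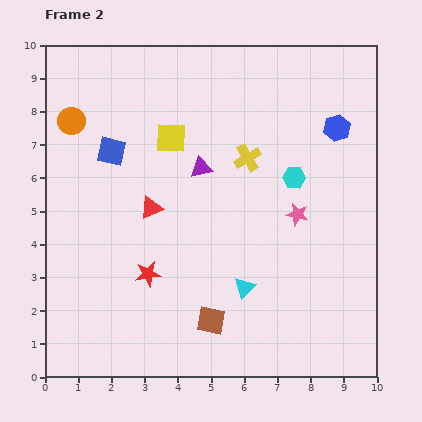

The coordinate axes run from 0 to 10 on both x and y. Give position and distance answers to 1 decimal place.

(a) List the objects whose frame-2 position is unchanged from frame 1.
the brown square, the red star, the cyan triangle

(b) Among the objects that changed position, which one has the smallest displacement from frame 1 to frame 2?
the pink star

(moved 0.7)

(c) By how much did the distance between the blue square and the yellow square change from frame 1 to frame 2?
-3.0

Distance in frame 1: 4.8. Distance in frame 2: 1.8.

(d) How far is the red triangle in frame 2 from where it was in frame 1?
2.5

The red triangle moved from (1.4, 3.4) to (3.2, 5.1), a distance of √(1.8² + 1.7²) ≈ 2.5.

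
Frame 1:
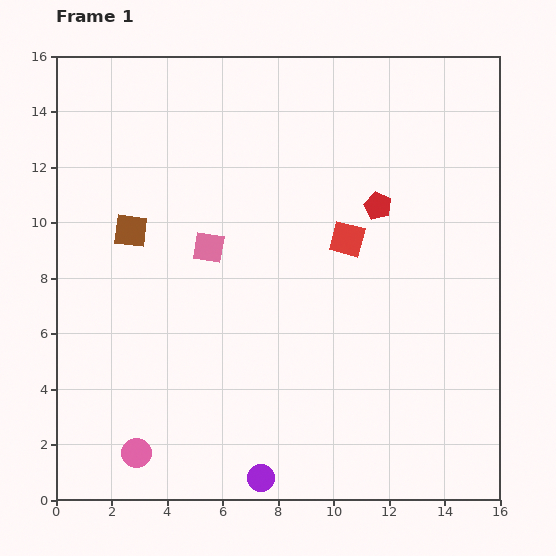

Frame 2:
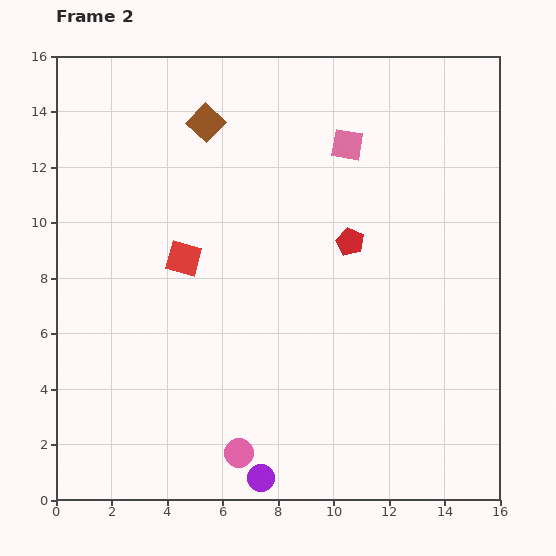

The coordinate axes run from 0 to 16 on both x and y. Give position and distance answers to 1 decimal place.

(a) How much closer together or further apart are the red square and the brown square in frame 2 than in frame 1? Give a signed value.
-2.8

Distance in frame 1: 7.8. Distance in frame 2: 5.0.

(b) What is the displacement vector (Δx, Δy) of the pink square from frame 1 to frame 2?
(5.0, 3.7)

The pink square was at (5.5, 9.1) in frame 1 and (10.5, 12.8) in frame 2.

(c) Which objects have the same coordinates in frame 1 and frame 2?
the purple circle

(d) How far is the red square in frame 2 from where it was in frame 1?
5.9

The red square moved from (10.5, 9.4) to (4.6, 8.7), a distance of √(5.9² + 0.7²) ≈ 5.9.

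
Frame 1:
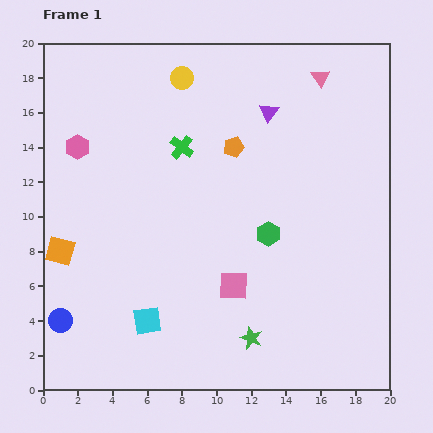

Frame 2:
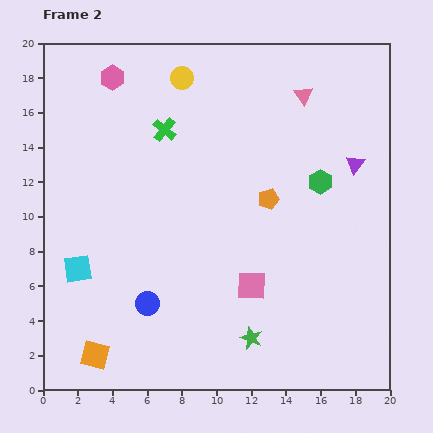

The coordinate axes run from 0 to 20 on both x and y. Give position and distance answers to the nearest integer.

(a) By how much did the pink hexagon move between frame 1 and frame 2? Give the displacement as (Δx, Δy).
(2, 4)

The pink hexagon was at (2, 14) in frame 1 and (4, 18) in frame 2.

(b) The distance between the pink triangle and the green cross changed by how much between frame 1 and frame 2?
-1

Distance in frame 1: 9. Distance in frame 2: 8.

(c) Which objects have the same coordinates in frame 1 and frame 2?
the yellow circle, the green star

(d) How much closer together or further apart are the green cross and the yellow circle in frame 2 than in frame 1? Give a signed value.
-1

Distance in frame 1: 4. Distance in frame 2: 3.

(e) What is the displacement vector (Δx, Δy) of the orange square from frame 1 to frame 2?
(2, -6)

The orange square was at (1, 8) in frame 1 and (3, 2) in frame 2.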